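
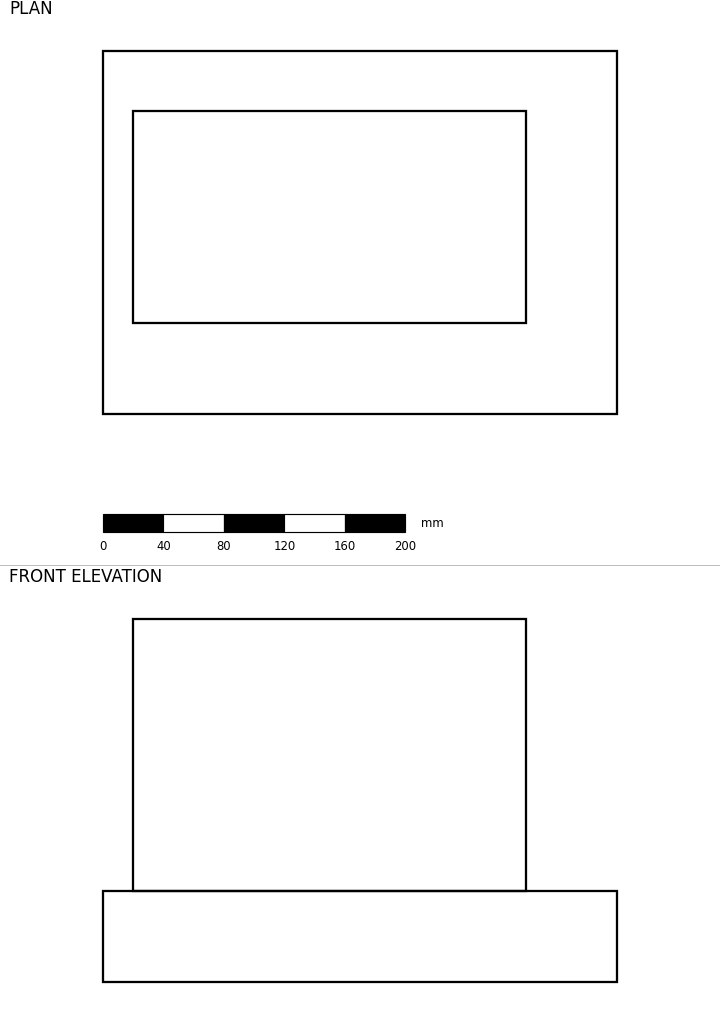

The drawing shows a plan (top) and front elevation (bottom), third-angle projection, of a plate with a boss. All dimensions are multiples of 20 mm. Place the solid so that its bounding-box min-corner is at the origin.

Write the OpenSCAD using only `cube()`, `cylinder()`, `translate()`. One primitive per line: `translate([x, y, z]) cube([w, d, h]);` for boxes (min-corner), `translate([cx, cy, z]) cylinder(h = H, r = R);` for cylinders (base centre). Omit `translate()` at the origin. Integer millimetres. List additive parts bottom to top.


cube([340, 240, 60]);
translate([20, 60, 60]) cube([260, 140, 180]);


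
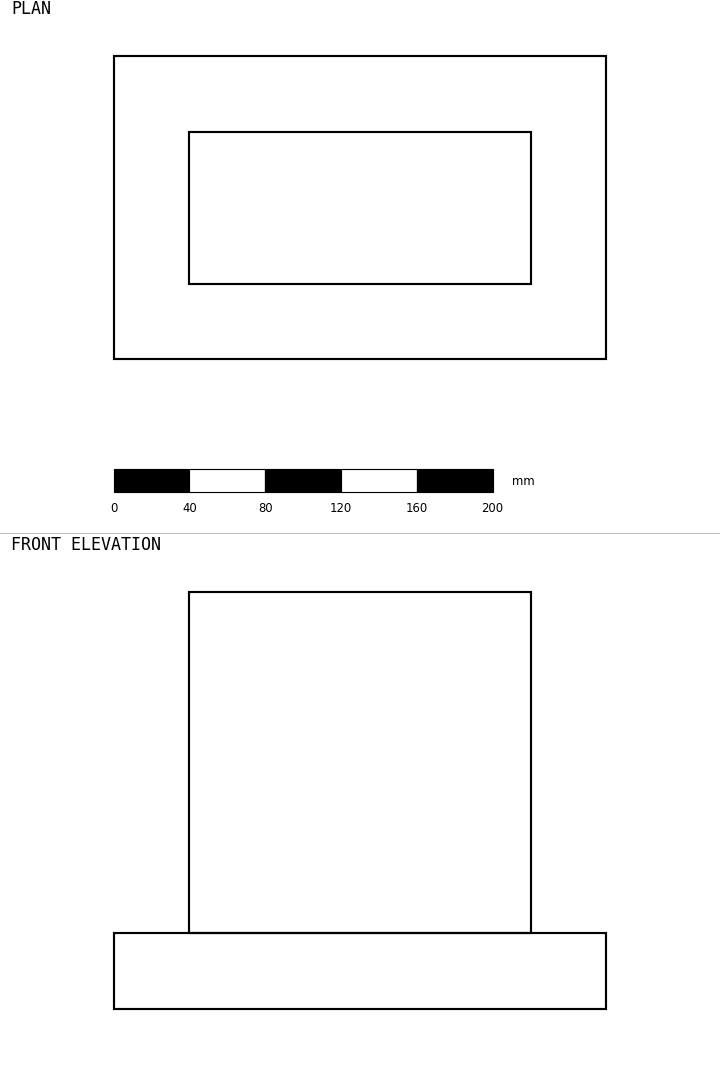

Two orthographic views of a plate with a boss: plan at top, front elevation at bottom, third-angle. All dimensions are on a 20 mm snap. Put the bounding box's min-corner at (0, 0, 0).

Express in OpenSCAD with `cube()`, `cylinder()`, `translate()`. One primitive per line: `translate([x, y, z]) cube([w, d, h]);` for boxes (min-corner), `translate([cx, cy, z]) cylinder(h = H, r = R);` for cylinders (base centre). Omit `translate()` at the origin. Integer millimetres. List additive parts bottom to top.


cube([260, 160, 40]);
translate([40, 40, 40]) cube([180, 80, 180]);


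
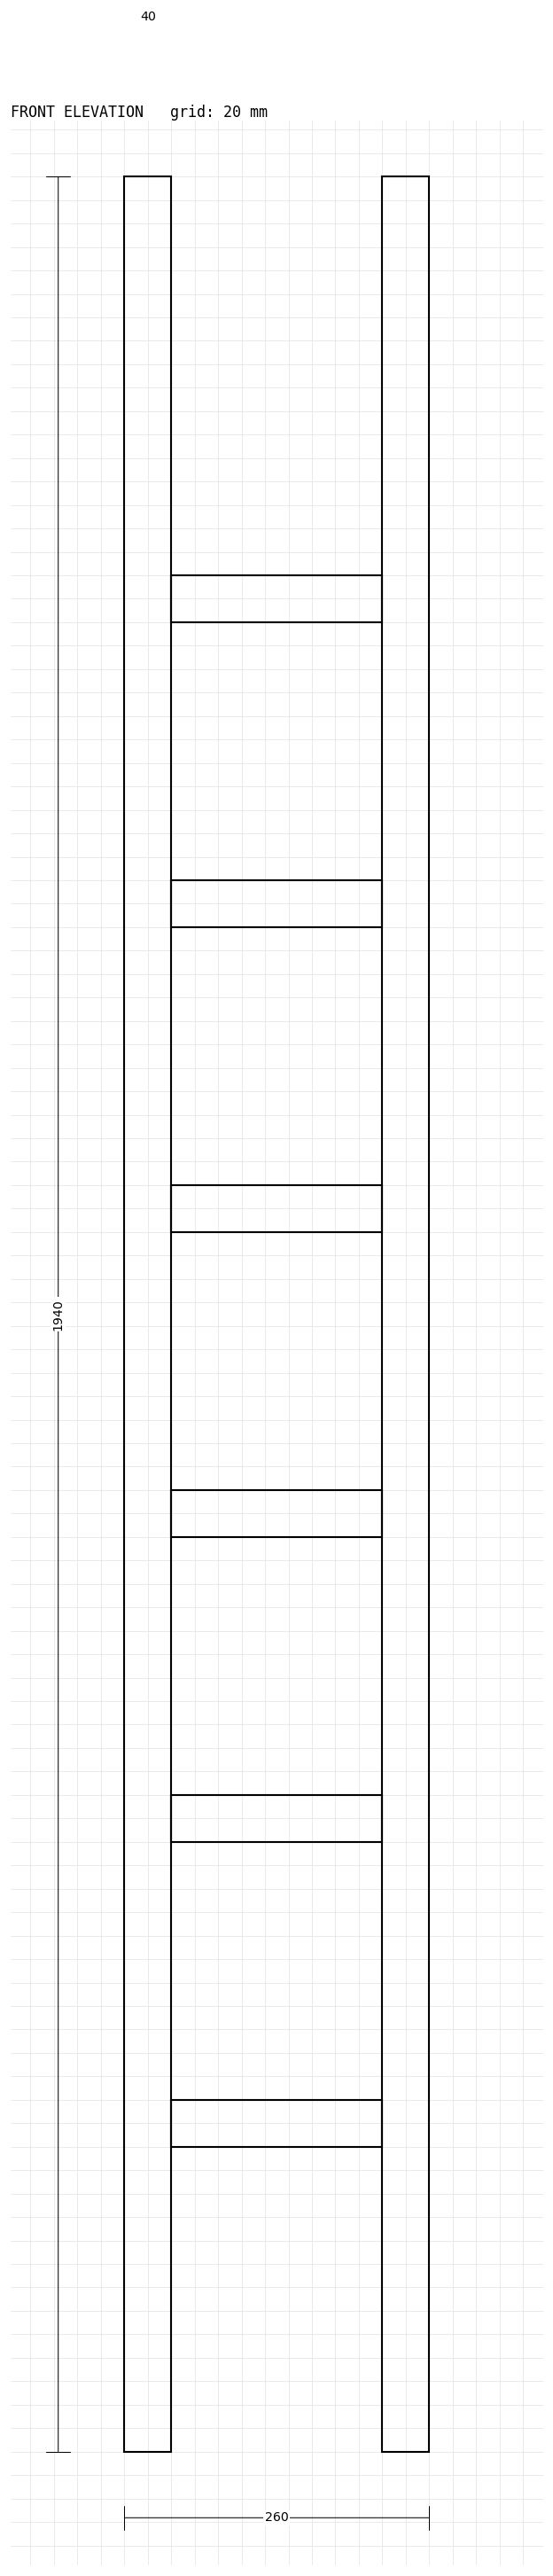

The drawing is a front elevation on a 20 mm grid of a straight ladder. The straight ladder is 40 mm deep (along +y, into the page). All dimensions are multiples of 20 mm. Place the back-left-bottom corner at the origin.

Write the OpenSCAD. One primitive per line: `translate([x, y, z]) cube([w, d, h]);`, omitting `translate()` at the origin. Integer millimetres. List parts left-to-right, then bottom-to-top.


cube([40, 40, 1940]);
translate([40, 0, 260]) cube([180, 40, 40]);
translate([40, 0, 520]) cube([180, 40, 40]);
translate([40, 0, 780]) cube([180, 40, 40]);
translate([40, 0, 1040]) cube([180, 40, 40]);
translate([40, 0, 1300]) cube([180, 40, 40]);
translate([40, 0, 1560]) cube([180, 40, 40]);
translate([220, 0, 0]) cube([40, 40, 1940]);


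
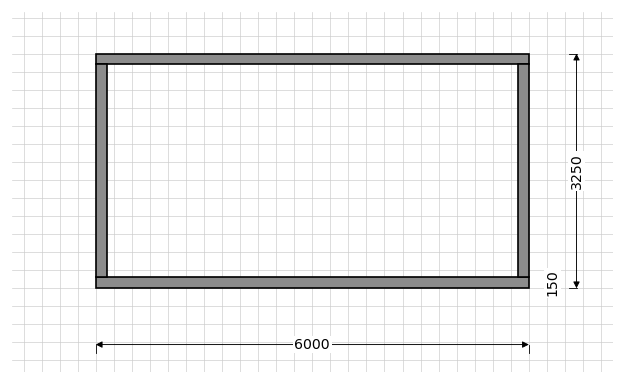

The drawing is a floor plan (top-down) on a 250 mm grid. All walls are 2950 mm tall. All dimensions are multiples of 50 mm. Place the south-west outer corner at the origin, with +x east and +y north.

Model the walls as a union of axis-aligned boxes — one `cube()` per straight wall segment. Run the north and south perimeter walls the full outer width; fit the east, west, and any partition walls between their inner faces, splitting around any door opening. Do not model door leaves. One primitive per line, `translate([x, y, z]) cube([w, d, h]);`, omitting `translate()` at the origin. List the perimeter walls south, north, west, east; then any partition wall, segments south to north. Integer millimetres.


cube([6000, 150, 2950]);
translate([0, 3100, 0]) cube([6000, 150, 2950]);
translate([0, 150, 0]) cube([150, 2950, 2950]);
translate([5850, 150, 0]) cube([150, 2950, 2950]);


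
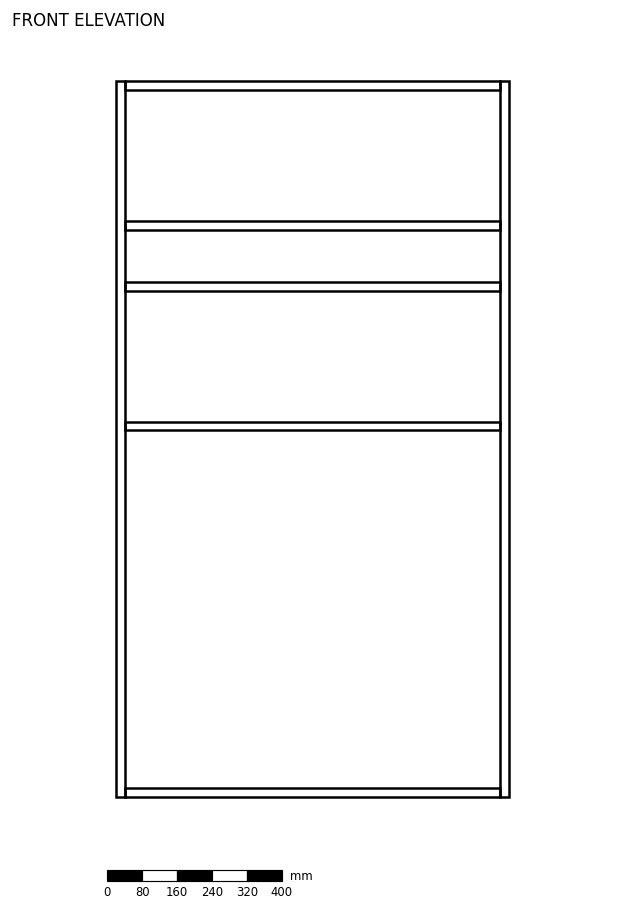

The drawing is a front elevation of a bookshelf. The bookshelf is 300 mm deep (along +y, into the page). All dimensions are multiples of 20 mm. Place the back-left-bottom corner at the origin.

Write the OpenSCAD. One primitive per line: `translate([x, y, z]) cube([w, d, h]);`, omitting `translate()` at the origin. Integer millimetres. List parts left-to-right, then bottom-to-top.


cube([20, 300, 1640]);
translate([20, 0, 0]) cube([860, 300, 20]);
translate([20, 0, 840]) cube([860, 300, 20]);
translate([20, 0, 1160]) cube([860, 300, 20]);
translate([20, 0, 1300]) cube([860, 300, 20]);
translate([20, 0, 1620]) cube([860, 300, 20]);
translate([880, 0, 0]) cube([20, 300, 1640]);


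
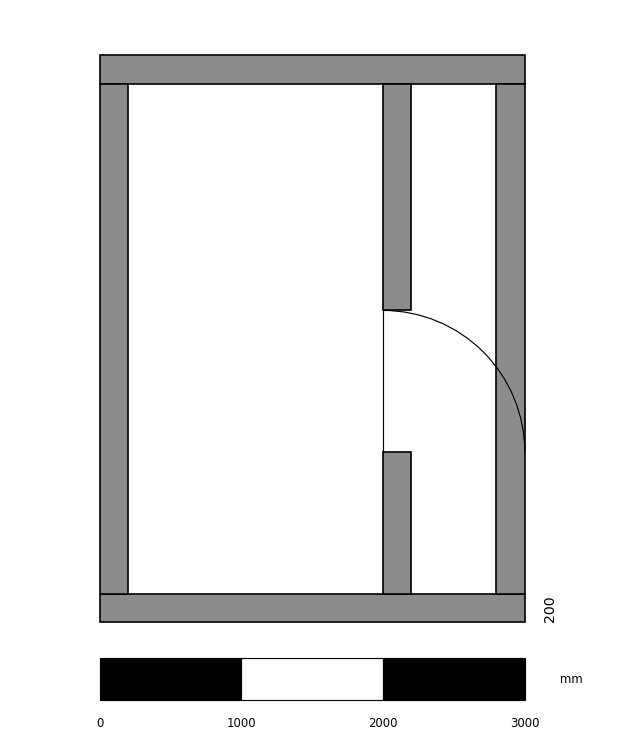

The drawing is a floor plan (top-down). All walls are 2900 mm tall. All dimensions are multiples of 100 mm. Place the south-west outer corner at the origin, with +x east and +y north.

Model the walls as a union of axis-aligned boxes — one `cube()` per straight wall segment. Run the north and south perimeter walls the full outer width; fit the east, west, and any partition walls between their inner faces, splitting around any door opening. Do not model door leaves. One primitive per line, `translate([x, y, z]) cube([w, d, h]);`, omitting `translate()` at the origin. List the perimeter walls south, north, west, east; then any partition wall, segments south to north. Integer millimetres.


cube([3000, 200, 2900]);
translate([0, 3800, 0]) cube([3000, 200, 2900]);
translate([0, 200, 0]) cube([200, 3600, 2900]);
translate([2800, 200, 0]) cube([200, 3600, 2900]);
translate([2000, 200, 0]) cube([200, 1000, 2900]);
translate([2000, 2200, 0]) cube([200, 1600, 2900]);


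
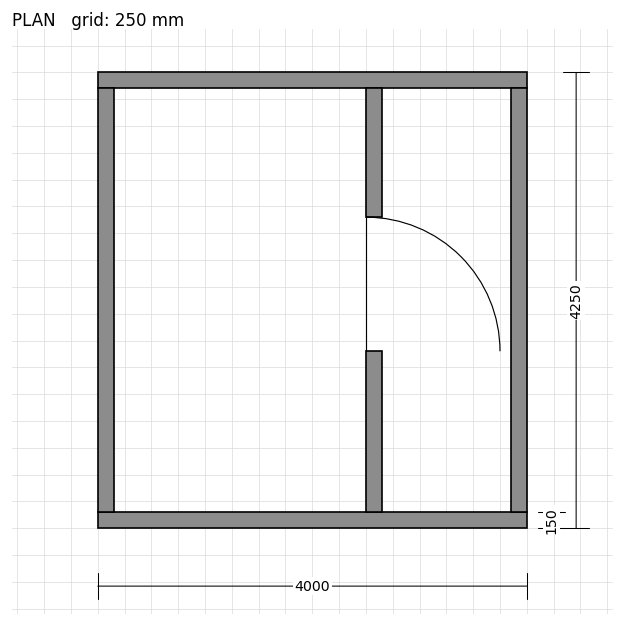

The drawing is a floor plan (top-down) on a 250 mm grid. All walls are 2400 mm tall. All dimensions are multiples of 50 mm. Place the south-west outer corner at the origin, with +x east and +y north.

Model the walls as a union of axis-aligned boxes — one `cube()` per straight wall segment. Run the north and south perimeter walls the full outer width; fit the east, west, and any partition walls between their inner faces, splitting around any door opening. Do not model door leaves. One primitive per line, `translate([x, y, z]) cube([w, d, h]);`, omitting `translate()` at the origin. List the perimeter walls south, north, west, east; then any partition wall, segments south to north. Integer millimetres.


cube([4000, 150, 2400]);
translate([0, 4100, 0]) cube([4000, 150, 2400]);
translate([0, 150, 0]) cube([150, 3950, 2400]);
translate([3850, 150, 0]) cube([150, 3950, 2400]);
translate([2500, 150, 0]) cube([150, 1500, 2400]);
translate([2500, 2900, 0]) cube([150, 1200, 2400]);


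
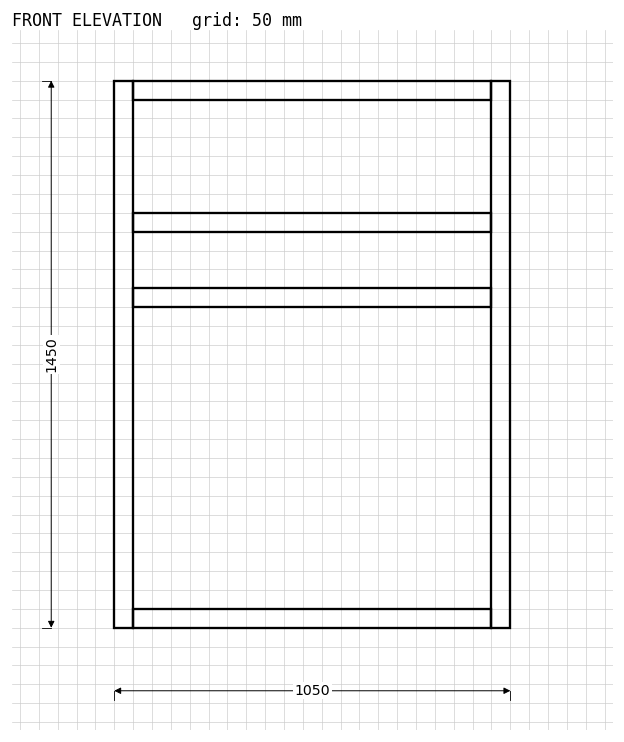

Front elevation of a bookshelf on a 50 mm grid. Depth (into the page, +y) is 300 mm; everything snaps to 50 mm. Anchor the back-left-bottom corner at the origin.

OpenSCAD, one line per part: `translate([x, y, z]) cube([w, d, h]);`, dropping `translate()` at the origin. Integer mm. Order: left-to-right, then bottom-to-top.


cube([50, 300, 1450]);
translate([50, 0, 0]) cube([950, 300, 50]);
translate([50, 0, 850]) cube([950, 300, 50]);
translate([50, 0, 1050]) cube([950, 300, 50]);
translate([50, 0, 1400]) cube([950, 300, 50]);
translate([1000, 0, 0]) cube([50, 300, 1450]);


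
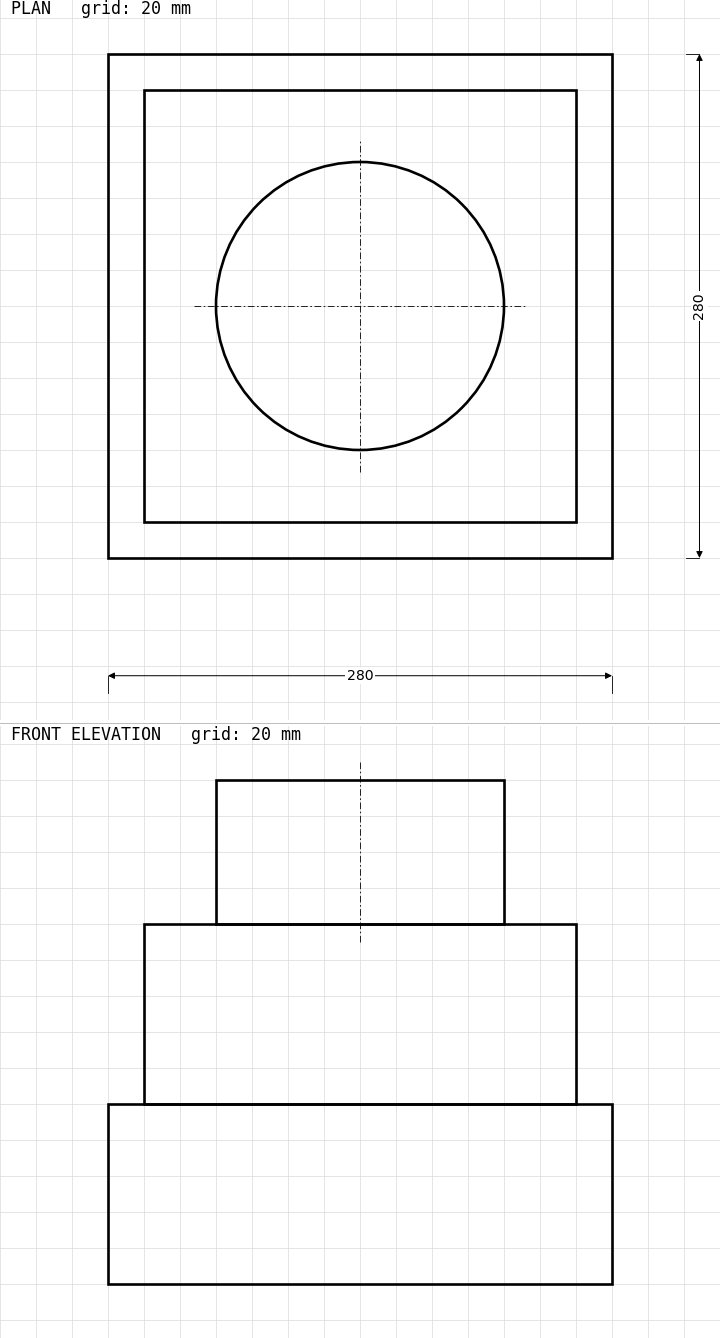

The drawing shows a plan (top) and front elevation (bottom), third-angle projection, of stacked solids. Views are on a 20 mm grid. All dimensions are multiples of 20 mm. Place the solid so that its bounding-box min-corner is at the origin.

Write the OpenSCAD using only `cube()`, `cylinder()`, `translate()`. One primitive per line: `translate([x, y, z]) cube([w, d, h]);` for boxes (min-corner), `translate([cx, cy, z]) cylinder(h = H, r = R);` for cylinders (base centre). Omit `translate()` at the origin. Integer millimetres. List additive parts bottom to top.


cube([280, 280, 100]);
translate([20, 20, 100]) cube([240, 240, 100]);
translate([140, 140, 200]) cylinder(h = 80, r = 80);


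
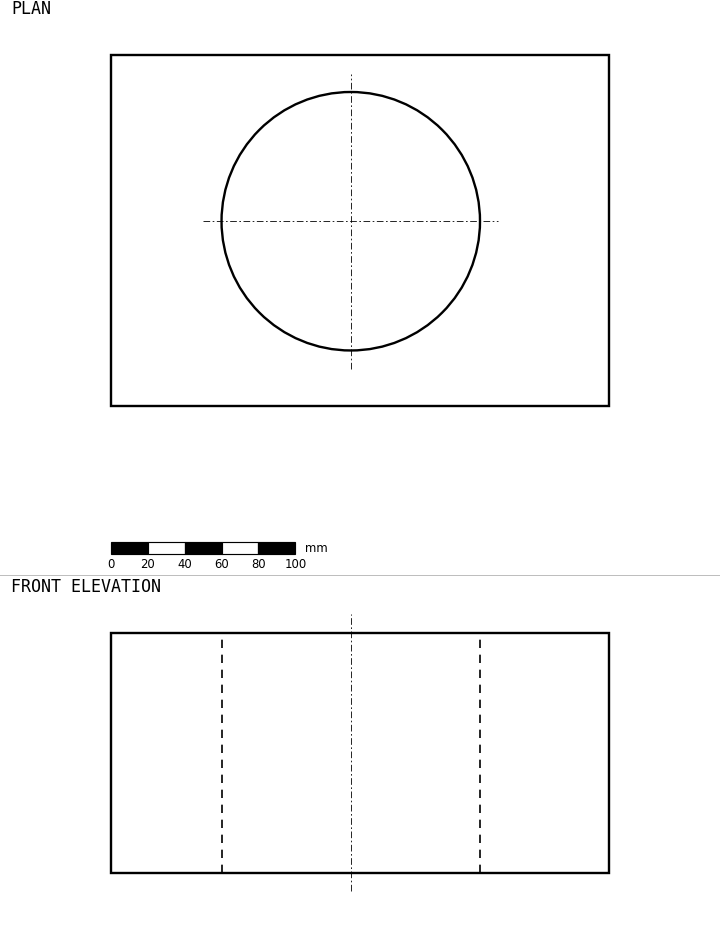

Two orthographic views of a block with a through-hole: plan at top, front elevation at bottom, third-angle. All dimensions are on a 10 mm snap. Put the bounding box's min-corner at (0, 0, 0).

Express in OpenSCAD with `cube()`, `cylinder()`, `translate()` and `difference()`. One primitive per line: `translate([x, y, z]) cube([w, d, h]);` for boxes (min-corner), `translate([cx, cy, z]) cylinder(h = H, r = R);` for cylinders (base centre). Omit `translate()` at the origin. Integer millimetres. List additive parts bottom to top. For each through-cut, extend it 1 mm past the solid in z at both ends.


difference() {
  cube([270, 190, 130]);
  translate([130, 100, -1]) cylinder(h = 132, r = 70);
}


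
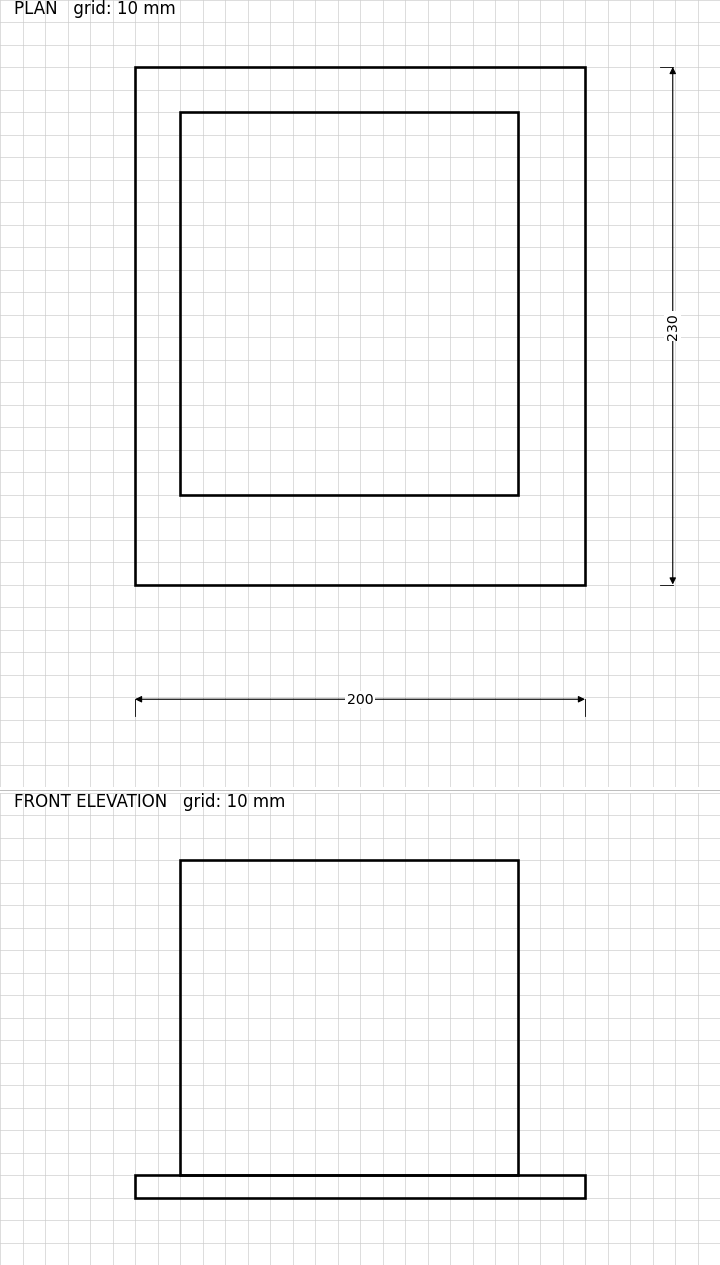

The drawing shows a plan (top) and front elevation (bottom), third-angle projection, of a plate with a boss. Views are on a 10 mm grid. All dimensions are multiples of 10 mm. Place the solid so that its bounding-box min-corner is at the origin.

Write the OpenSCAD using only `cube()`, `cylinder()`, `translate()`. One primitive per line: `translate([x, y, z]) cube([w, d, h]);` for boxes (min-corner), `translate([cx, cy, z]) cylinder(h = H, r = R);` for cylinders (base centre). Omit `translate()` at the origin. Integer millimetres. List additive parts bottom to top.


cube([200, 230, 10]);
translate([20, 40, 10]) cube([150, 170, 140]);


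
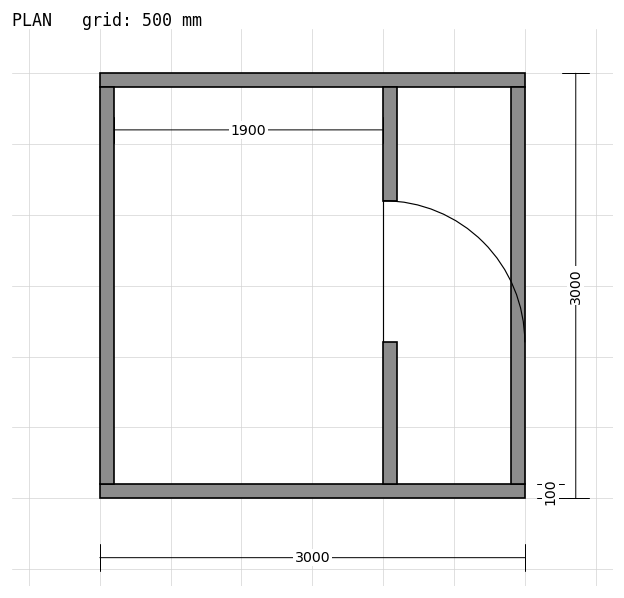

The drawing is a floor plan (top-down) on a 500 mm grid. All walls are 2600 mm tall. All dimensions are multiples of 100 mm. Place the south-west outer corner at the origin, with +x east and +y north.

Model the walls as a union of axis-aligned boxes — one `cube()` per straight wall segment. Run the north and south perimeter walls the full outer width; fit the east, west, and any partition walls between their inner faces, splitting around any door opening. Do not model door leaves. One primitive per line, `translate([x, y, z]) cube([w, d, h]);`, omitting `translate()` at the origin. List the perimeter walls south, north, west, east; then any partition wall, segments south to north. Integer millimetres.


cube([3000, 100, 2600]);
translate([0, 2900, 0]) cube([3000, 100, 2600]);
translate([0, 100, 0]) cube([100, 2800, 2600]);
translate([2900, 100, 0]) cube([100, 2800, 2600]);
translate([2000, 100, 0]) cube([100, 1000, 2600]);
translate([2000, 2100, 0]) cube([100, 800, 2600]);


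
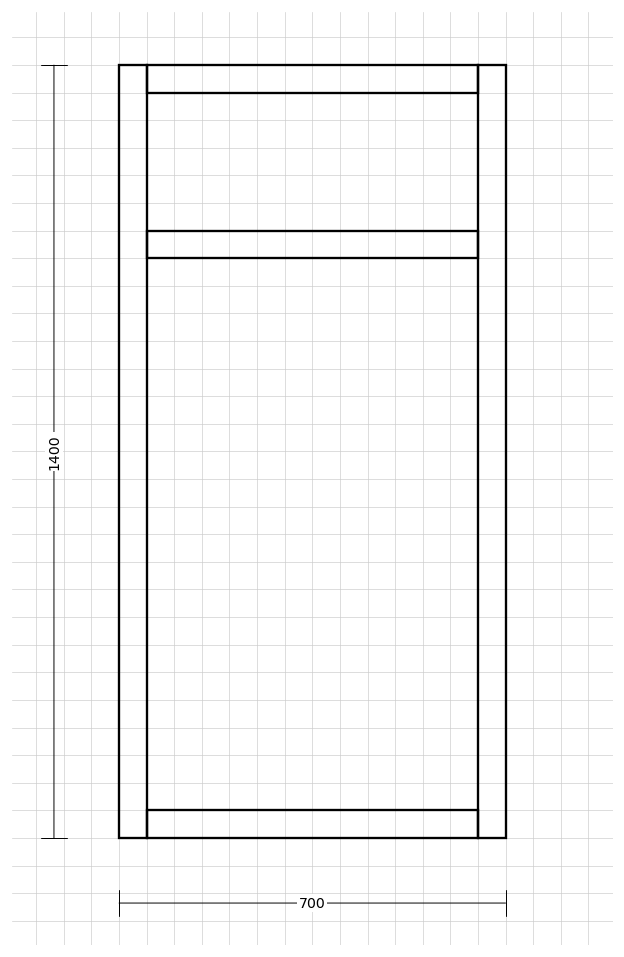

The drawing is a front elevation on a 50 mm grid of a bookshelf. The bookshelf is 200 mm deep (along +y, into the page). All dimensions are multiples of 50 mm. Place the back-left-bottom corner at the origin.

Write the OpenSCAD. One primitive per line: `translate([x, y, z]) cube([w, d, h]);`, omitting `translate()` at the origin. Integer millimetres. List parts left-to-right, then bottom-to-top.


cube([50, 200, 1400]);
translate([50, 0, 0]) cube([600, 200, 50]);
translate([50, 0, 1050]) cube([600, 200, 50]);
translate([50, 0, 1350]) cube([600, 200, 50]);
translate([650, 0, 0]) cube([50, 200, 1400]);


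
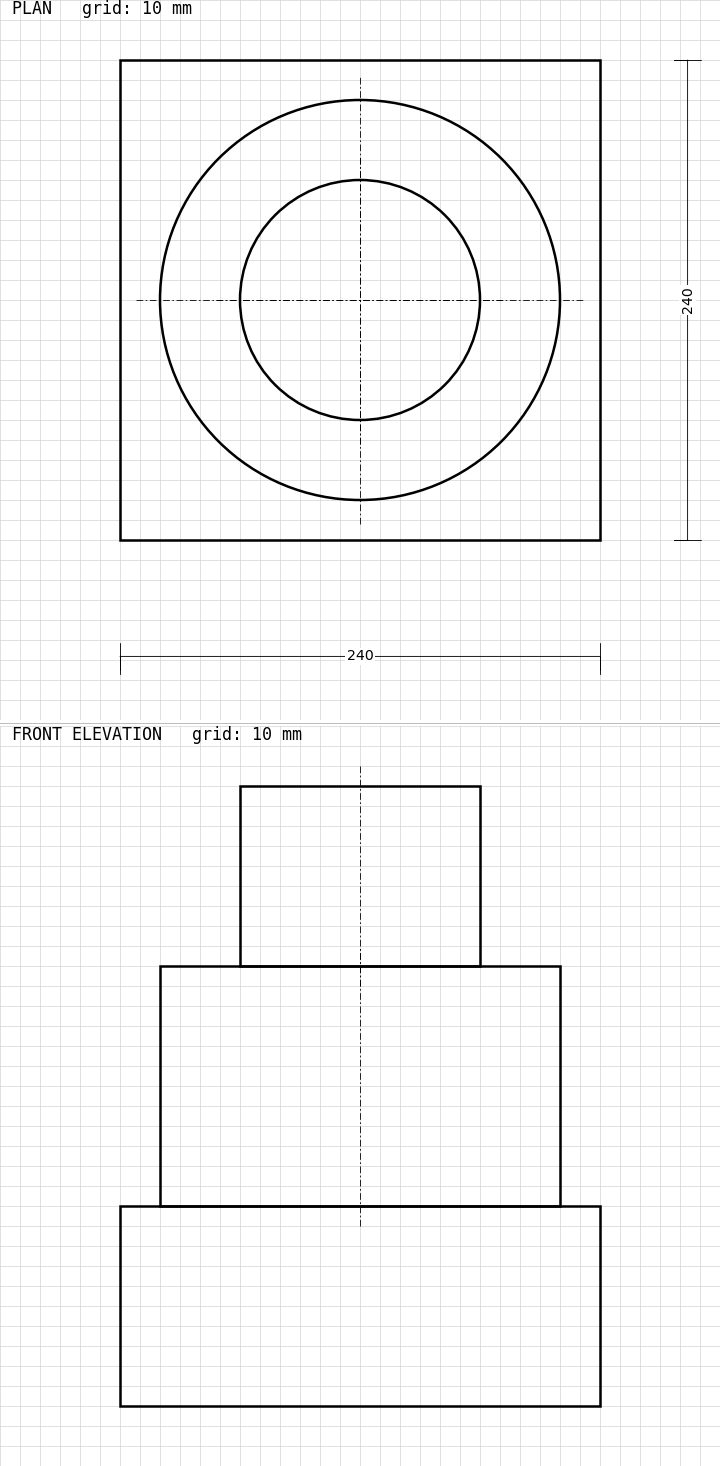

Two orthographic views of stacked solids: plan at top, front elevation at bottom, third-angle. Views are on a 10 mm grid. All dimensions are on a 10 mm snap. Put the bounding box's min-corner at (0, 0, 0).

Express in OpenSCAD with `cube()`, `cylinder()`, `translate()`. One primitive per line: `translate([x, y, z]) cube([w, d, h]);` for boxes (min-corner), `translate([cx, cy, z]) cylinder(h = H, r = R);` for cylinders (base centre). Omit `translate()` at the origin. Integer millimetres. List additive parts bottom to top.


cube([240, 240, 100]);
translate([120, 120, 100]) cylinder(h = 120, r = 100);
translate([120, 120, 220]) cylinder(h = 90, r = 60);


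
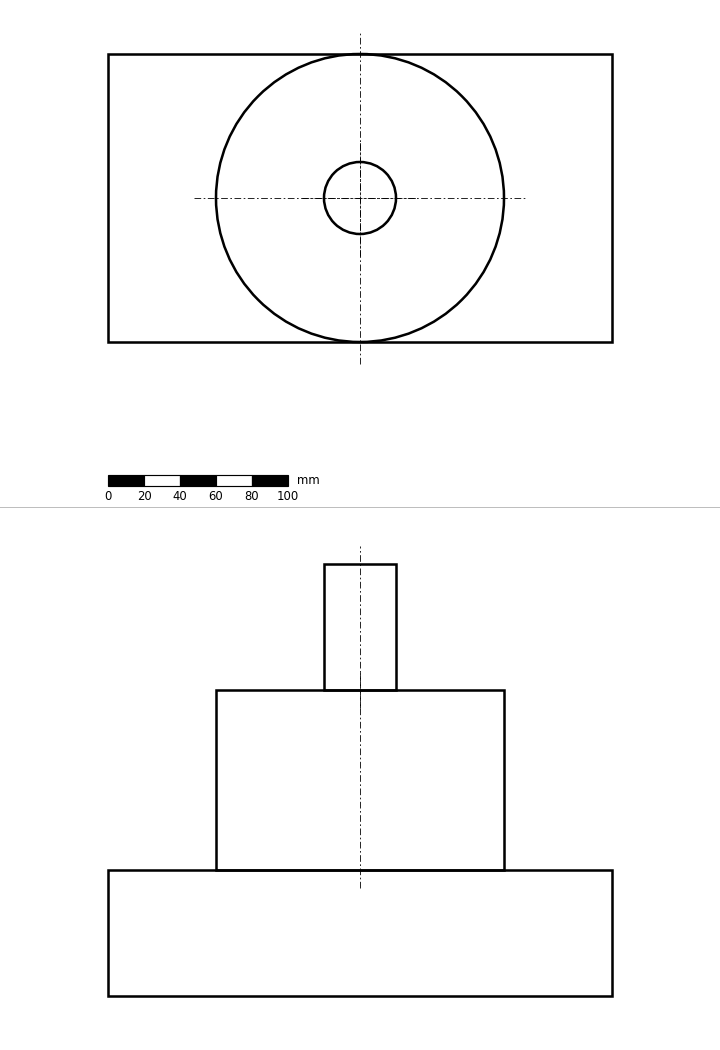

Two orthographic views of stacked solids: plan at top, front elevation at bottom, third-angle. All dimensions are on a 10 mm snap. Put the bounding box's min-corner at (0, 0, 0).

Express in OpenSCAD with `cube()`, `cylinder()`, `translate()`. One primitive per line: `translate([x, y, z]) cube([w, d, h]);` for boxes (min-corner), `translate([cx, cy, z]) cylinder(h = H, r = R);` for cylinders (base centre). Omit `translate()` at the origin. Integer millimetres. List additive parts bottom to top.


cube([280, 160, 70]);
translate([140, 80, 70]) cylinder(h = 100, r = 80);
translate([140, 80, 170]) cylinder(h = 70, r = 20);


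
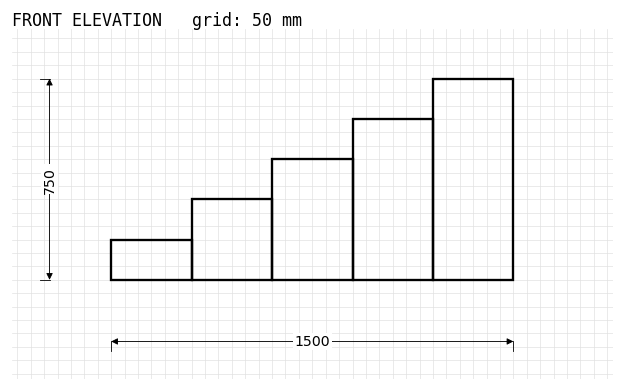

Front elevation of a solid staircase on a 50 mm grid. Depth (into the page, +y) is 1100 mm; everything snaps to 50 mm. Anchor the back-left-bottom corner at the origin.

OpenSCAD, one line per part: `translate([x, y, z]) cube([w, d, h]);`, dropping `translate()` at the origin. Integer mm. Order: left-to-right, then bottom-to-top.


cube([300, 1100, 150]);
translate([300, 0, 0]) cube([300, 1100, 300]);
translate([600, 0, 0]) cube([300, 1100, 450]);
translate([900, 0, 0]) cube([300, 1100, 600]);
translate([1200, 0, 0]) cube([300, 1100, 750]);


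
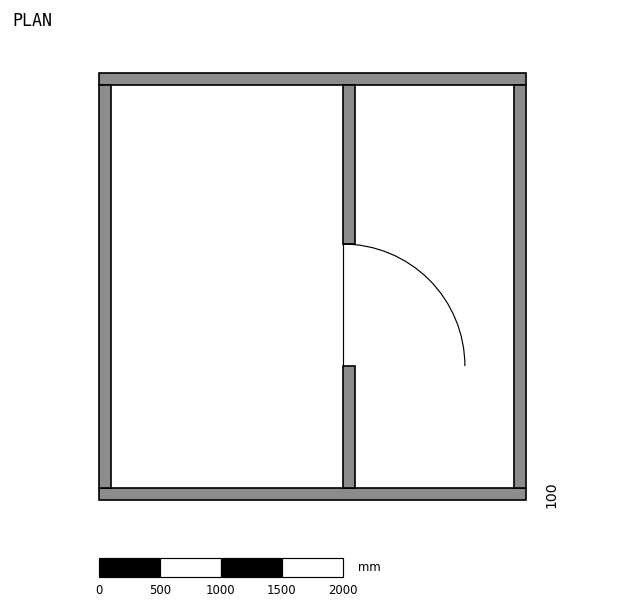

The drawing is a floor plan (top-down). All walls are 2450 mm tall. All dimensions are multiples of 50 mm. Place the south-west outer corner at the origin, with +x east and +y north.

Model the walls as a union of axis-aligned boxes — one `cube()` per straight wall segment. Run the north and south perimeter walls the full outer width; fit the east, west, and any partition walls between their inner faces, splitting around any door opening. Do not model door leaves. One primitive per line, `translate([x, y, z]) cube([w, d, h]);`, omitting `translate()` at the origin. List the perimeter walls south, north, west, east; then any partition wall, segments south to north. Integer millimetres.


cube([3500, 100, 2450]);
translate([0, 3400, 0]) cube([3500, 100, 2450]);
translate([0, 100, 0]) cube([100, 3300, 2450]);
translate([3400, 100, 0]) cube([100, 3300, 2450]);
translate([2000, 100, 0]) cube([100, 1000, 2450]);
translate([2000, 2100, 0]) cube([100, 1300, 2450]);


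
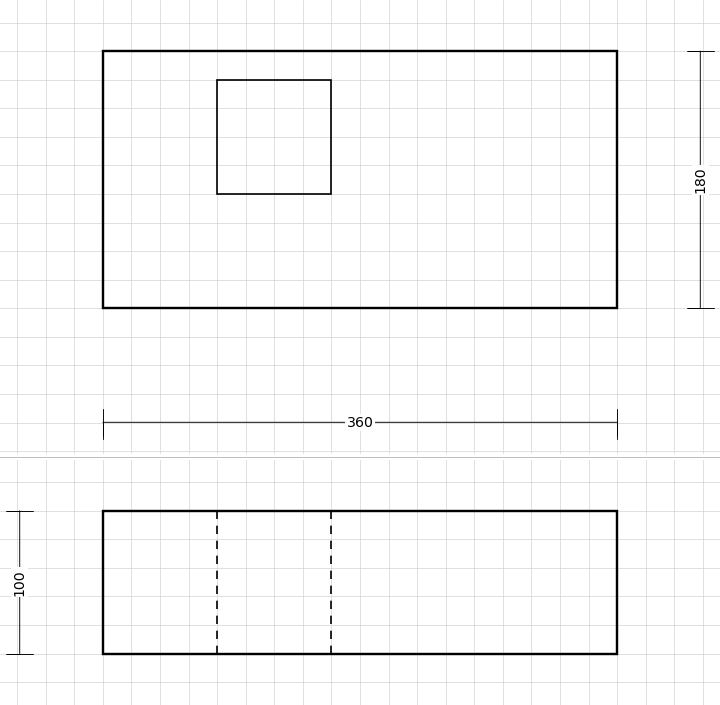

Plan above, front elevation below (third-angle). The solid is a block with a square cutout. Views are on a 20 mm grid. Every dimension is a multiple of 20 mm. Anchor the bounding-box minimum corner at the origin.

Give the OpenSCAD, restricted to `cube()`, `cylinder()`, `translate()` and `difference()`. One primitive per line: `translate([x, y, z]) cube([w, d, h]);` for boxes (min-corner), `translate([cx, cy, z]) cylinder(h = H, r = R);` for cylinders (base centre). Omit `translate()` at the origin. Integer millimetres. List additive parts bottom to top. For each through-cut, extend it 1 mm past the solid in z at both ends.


difference() {
  cube([360, 180, 100]);
  translate([80, 80, -1]) cube([80, 80, 102]);
}


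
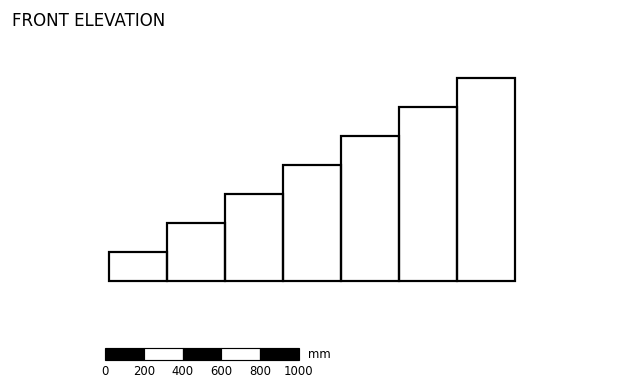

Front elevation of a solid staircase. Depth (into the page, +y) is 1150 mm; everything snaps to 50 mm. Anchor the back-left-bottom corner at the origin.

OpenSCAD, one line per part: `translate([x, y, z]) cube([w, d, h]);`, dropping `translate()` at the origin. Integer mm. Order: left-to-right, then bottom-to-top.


cube([300, 1150, 150]);
translate([300, 0, 0]) cube([300, 1150, 300]);
translate([600, 0, 0]) cube([300, 1150, 450]);
translate([900, 0, 0]) cube([300, 1150, 600]);
translate([1200, 0, 0]) cube([300, 1150, 750]);
translate([1500, 0, 0]) cube([300, 1150, 900]);
translate([1800, 0, 0]) cube([300, 1150, 1050]);


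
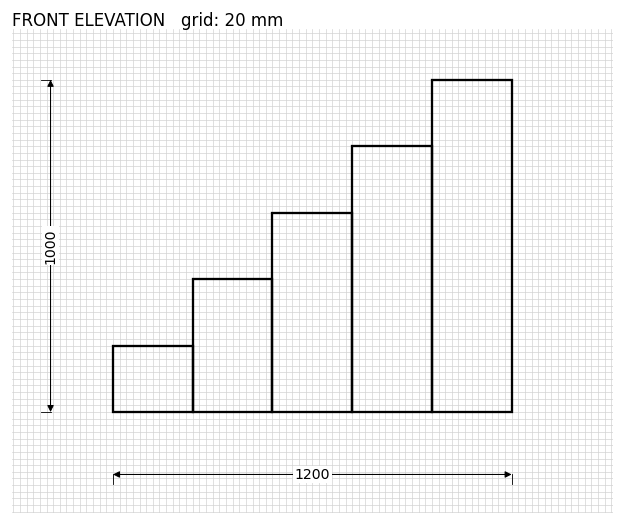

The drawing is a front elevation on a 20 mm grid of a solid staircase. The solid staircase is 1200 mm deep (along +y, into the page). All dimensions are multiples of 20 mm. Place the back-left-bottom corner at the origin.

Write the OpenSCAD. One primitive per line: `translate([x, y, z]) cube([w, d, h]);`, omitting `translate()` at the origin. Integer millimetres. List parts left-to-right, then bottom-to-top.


cube([240, 1200, 200]);
translate([240, 0, 0]) cube([240, 1200, 400]);
translate([480, 0, 0]) cube([240, 1200, 600]);
translate([720, 0, 0]) cube([240, 1200, 800]);
translate([960, 0, 0]) cube([240, 1200, 1000]);


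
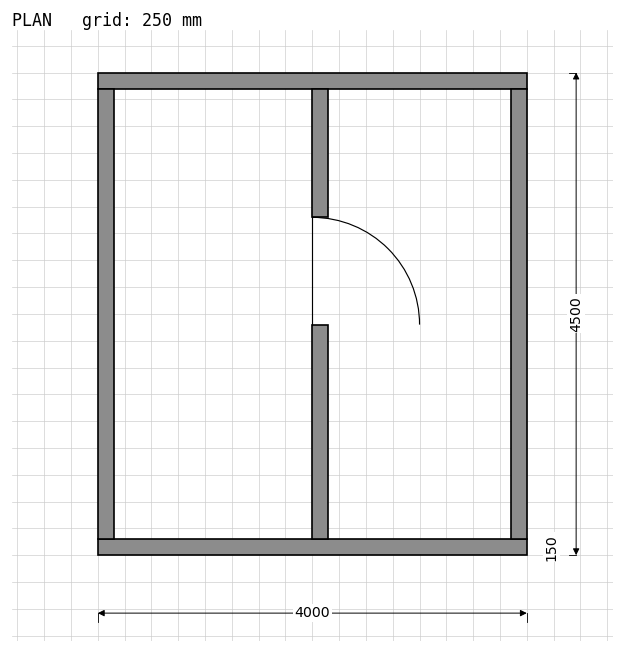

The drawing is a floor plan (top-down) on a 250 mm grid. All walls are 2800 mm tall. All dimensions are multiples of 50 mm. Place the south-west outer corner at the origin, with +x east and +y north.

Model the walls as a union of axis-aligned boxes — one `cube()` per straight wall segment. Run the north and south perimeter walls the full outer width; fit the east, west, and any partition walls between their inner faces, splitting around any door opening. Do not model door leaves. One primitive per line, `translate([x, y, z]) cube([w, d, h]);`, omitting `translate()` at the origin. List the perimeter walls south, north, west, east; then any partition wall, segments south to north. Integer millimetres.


cube([4000, 150, 2800]);
translate([0, 4350, 0]) cube([4000, 150, 2800]);
translate([0, 150, 0]) cube([150, 4200, 2800]);
translate([3850, 150, 0]) cube([150, 4200, 2800]);
translate([2000, 150, 0]) cube([150, 2000, 2800]);
translate([2000, 3150, 0]) cube([150, 1200, 2800]);


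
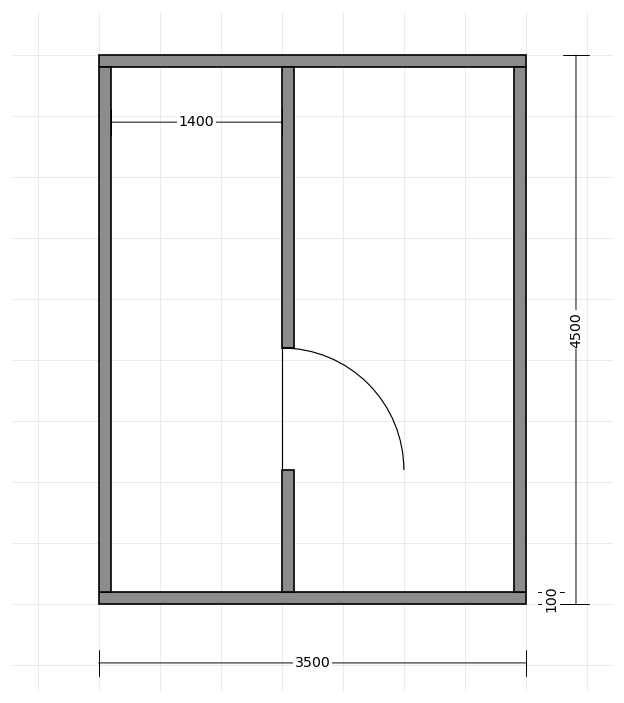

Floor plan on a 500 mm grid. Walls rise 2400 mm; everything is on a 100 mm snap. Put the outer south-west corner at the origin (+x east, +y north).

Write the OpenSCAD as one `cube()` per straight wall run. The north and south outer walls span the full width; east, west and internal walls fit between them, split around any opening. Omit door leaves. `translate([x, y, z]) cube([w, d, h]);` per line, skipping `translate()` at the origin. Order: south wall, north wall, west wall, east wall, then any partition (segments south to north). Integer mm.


cube([3500, 100, 2400]);
translate([0, 4400, 0]) cube([3500, 100, 2400]);
translate([0, 100, 0]) cube([100, 4300, 2400]);
translate([3400, 100, 0]) cube([100, 4300, 2400]);
translate([1500, 100, 0]) cube([100, 1000, 2400]);
translate([1500, 2100, 0]) cube([100, 2300, 2400]);


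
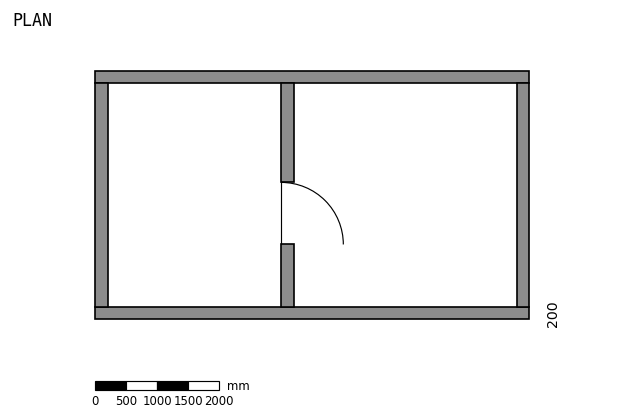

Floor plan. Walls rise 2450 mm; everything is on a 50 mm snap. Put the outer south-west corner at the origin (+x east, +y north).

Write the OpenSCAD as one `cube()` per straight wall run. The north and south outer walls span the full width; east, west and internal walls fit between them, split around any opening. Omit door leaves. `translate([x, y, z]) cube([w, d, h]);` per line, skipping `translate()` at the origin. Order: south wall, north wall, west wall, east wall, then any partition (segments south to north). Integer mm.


cube([7000, 200, 2450]);
translate([0, 3800, 0]) cube([7000, 200, 2450]);
translate([0, 200, 0]) cube([200, 3600, 2450]);
translate([6800, 200, 0]) cube([200, 3600, 2450]);
translate([3000, 200, 0]) cube([200, 1000, 2450]);
translate([3000, 2200, 0]) cube([200, 1600, 2450]);


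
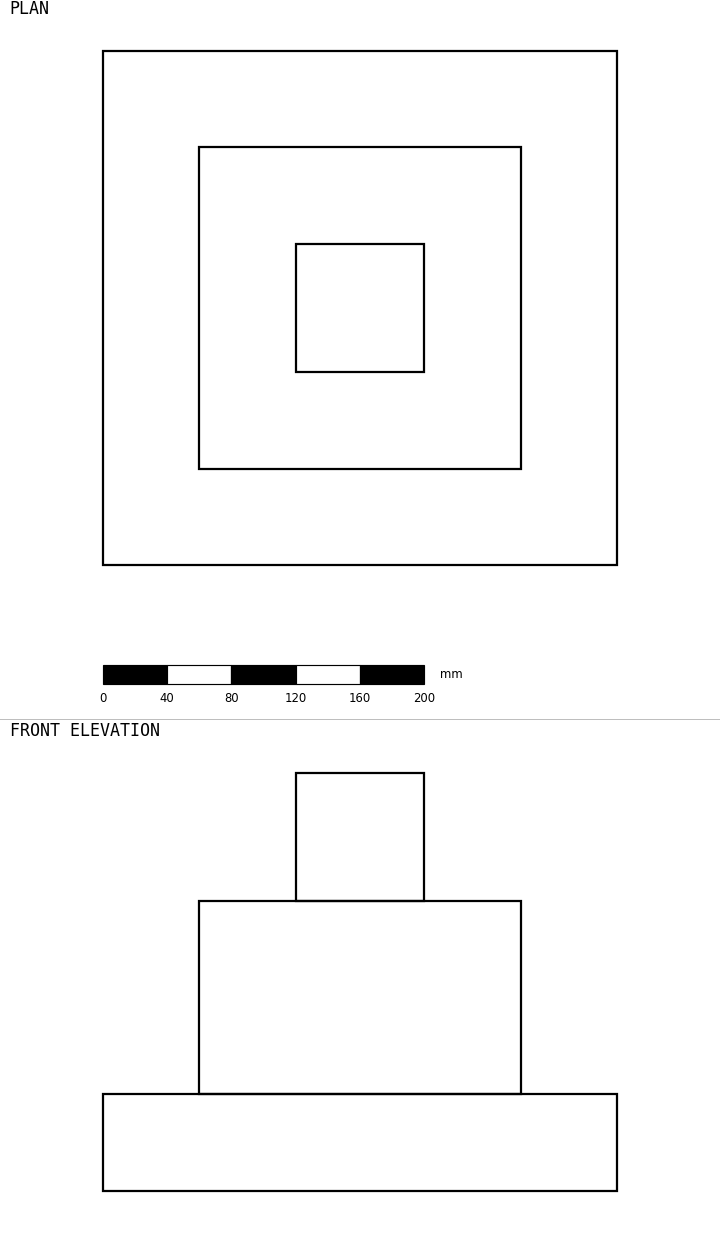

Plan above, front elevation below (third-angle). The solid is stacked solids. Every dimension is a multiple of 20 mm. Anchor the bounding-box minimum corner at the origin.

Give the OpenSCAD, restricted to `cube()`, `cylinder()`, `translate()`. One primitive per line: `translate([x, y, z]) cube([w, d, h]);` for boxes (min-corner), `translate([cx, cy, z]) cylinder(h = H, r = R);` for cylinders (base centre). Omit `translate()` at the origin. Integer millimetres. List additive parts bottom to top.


cube([320, 320, 60]);
translate([60, 60, 60]) cube([200, 200, 120]);
translate([120, 120, 180]) cube([80, 80, 80]);


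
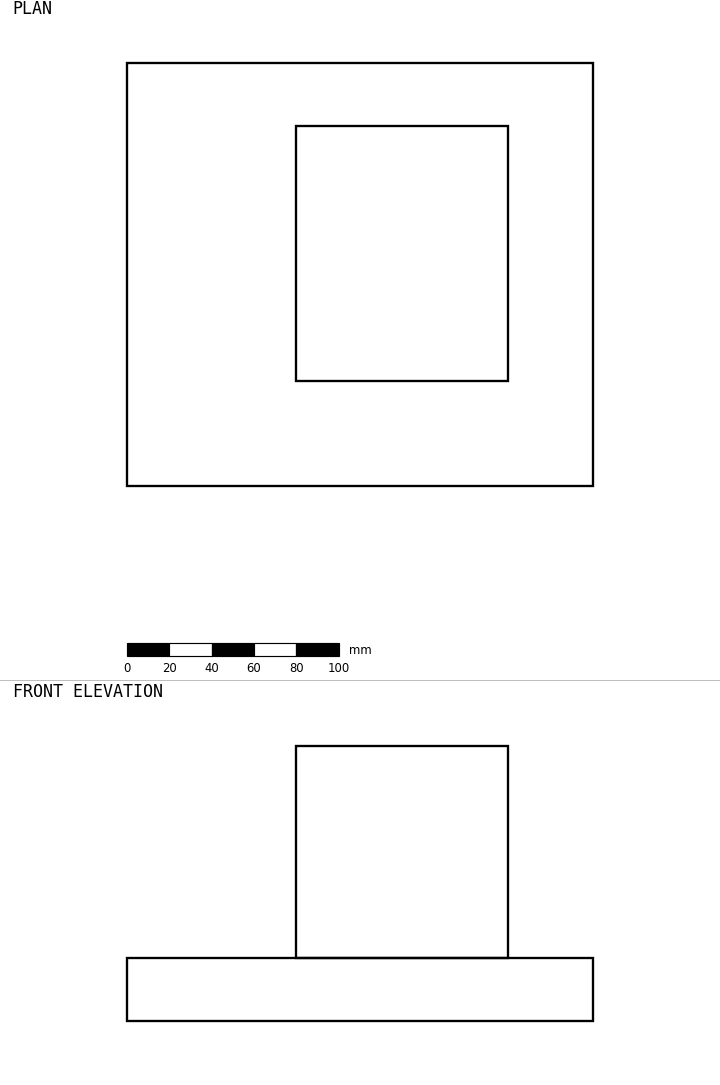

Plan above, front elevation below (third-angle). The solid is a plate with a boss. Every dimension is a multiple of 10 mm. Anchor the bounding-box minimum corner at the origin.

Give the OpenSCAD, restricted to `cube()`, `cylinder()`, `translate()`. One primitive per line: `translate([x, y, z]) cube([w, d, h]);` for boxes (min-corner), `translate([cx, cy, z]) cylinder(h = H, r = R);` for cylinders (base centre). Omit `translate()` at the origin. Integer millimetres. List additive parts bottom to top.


cube([220, 200, 30]);
translate([80, 50, 30]) cube([100, 120, 100]);


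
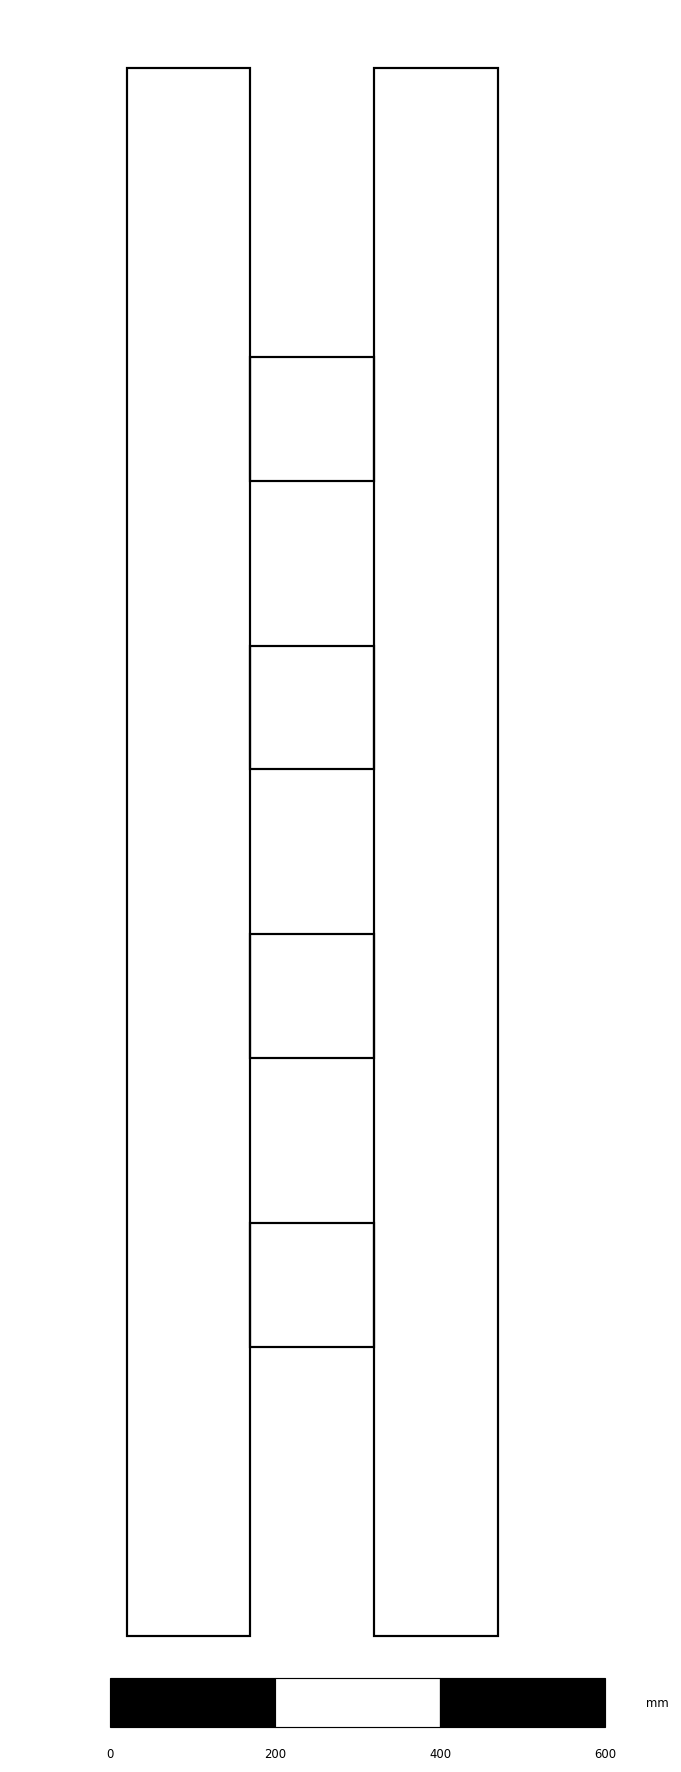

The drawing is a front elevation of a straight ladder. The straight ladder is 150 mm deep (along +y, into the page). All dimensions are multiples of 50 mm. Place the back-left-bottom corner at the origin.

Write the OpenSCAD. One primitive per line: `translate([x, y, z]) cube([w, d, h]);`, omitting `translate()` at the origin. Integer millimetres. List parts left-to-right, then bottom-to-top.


cube([150, 150, 1900]);
translate([150, 0, 350]) cube([150, 150, 150]);
translate([150, 0, 700]) cube([150, 150, 150]);
translate([150, 0, 1050]) cube([150, 150, 150]);
translate([150, 0, 1400]) cube([150, 150, 150]);
translate([300, 0, 0]) cube([150, 150, 1900]);


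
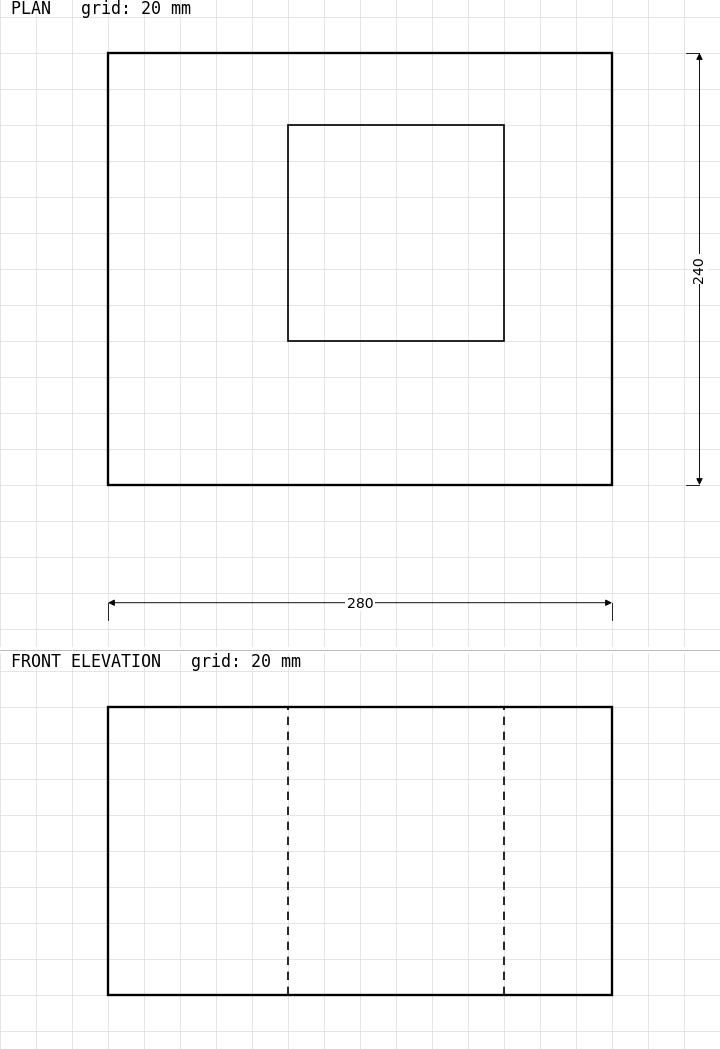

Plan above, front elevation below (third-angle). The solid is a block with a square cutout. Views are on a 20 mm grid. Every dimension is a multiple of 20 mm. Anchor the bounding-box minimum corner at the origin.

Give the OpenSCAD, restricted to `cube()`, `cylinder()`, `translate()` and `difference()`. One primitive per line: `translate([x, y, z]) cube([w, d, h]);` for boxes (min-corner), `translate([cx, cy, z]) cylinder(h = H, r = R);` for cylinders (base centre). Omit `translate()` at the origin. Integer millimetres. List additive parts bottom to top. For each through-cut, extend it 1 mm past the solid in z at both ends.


difference() {
  cube([280, 240, 160]);
  translate([100, 80, -1]) cube([120, 120, 162]);
}


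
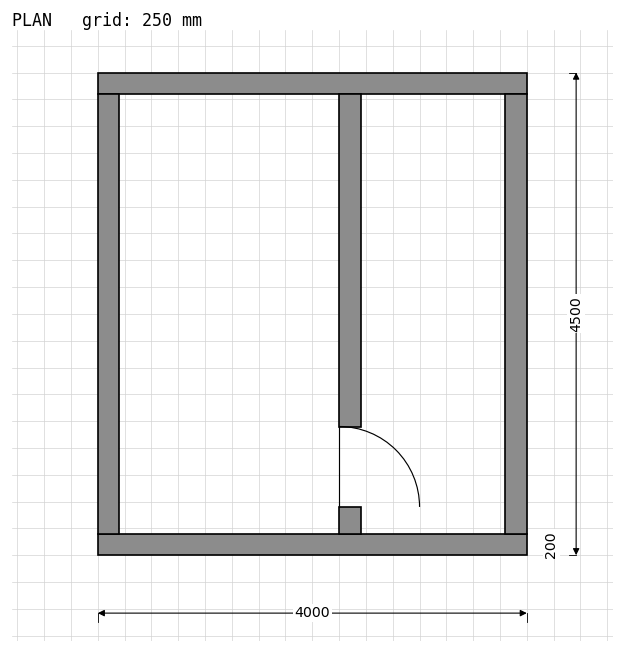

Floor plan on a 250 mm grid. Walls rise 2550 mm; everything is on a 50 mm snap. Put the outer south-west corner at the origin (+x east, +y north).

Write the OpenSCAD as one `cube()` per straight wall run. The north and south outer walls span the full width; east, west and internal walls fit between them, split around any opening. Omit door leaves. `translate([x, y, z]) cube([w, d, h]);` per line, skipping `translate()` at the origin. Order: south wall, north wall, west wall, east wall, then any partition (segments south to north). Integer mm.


cube([4000, 200, 2550]);
translate([0, 4300, 0]) cube([4000, 200, 2550]);
translate([0, 200, 0]) cube([200, 4100, 2550]);
translate([3800, 200, 0]) cube([200, 4100, 2550]);
translate([2250, 200, 0]) cube([200, 250, 2550]);
translate([2250, 1200, 0]) cube([200, 3100, 2550]);


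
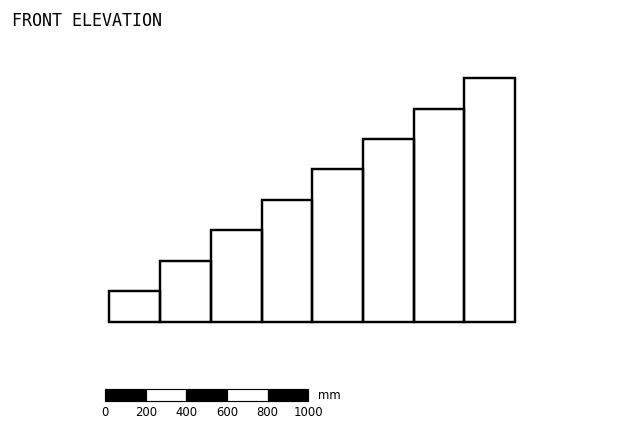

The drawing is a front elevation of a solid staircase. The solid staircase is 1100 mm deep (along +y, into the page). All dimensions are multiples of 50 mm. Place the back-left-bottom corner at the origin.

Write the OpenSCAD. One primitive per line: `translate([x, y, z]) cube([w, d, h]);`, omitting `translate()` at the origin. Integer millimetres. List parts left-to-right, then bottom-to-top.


cube([250, 1100, 150]);
translate([250, 0, 0]) cube([250, 1100, 300]);
translate([500, 0, 0]) cube([250, 1100, 450]);
translate([750, 0, 0]) cube([250, 1100, 600]);
translate([1000, 0, 0]) cube([250, 1100, 750]);
translate([1250, 0, 0]) cube([250, 1100, 900]);
translate([1500, 0, 0]) cube([250, 1100, 1050]);
translate([1750, 0, 0]) cube([250, 1100, 1200]);


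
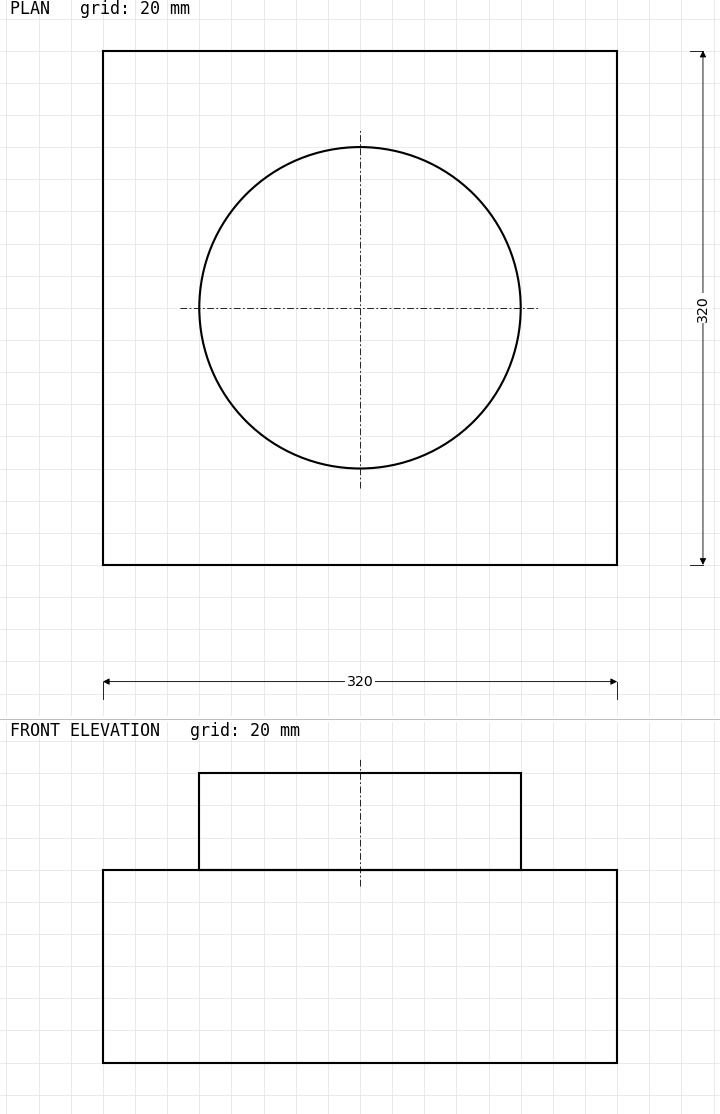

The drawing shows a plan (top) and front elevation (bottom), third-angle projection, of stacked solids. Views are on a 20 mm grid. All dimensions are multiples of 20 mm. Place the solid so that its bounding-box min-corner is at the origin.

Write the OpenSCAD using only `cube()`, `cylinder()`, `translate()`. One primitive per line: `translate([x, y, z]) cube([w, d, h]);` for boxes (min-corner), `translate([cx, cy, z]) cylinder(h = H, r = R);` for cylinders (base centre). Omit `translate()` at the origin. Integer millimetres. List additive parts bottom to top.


cube([320, 320, 120]);
translate([160, 160, 120]) cylinder(h = 60, r = 100);


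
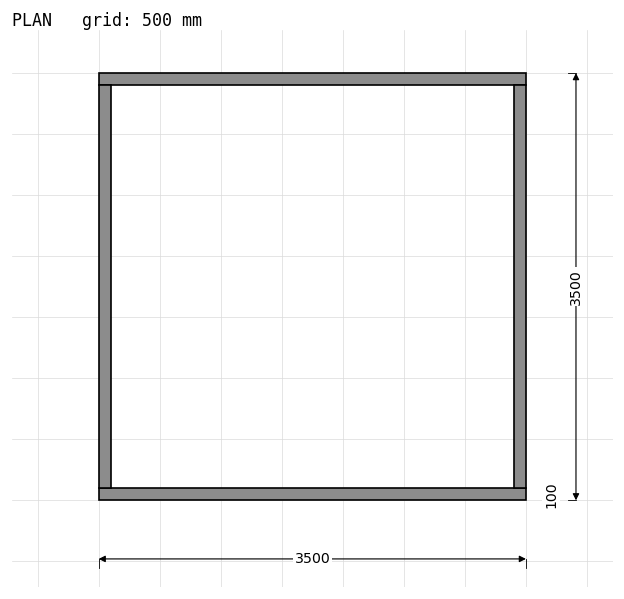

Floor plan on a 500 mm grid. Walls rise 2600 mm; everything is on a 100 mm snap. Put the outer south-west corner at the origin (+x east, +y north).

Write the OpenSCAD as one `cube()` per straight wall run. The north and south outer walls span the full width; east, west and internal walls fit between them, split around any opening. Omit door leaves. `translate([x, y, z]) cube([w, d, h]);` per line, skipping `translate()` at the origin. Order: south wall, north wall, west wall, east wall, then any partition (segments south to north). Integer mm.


cube([3500, 100, 2600]);
translate([0, 3400, 0]) cube([3500, 100, 2600]);
translate([0, 100, 0]) cube([100, 3300, 2600]);
translate([3400, 100, 0]) cube([100, 3300, 2600]);


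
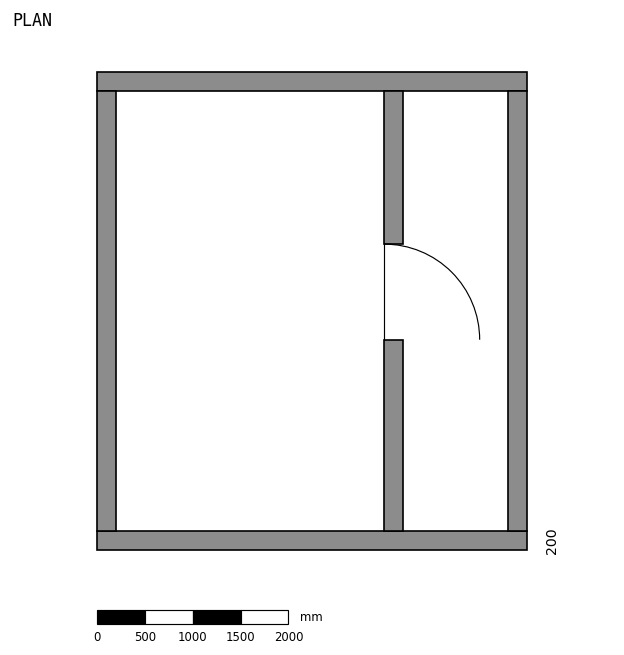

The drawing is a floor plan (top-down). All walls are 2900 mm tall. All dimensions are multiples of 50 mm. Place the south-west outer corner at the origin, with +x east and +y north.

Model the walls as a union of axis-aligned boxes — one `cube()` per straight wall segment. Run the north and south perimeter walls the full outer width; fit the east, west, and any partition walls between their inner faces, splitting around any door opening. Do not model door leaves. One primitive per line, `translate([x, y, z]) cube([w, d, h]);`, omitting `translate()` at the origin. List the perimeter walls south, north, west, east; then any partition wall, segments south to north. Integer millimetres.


cube([4500, 200, 2900]);
translate([0, 4800, 0]) cube([4500, 200, 2900]);
translate([0, 200, 0]) cube([200, 4600, 2900]);
translate([4300, 200, 0]) cube([200, 4600, 2900]);
translate([3000, 200, 0]) cube([200, 2000, 2900]);
translate([3000, 3200, 0]) cube([200, 1600, 2900]);


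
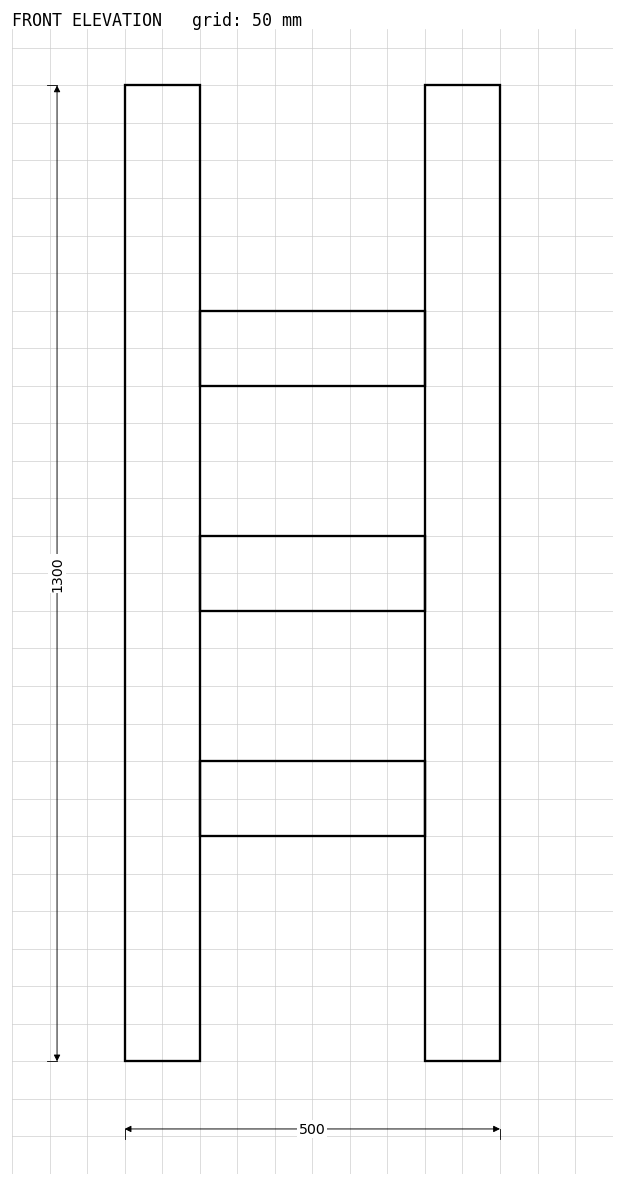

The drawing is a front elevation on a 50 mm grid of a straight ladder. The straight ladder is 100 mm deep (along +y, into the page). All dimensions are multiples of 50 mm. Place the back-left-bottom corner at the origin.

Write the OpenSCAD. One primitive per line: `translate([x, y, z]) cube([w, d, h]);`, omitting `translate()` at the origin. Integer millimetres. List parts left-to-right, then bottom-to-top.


cube([100, 100, 1300]);
translate([100, 0, 300]) cube([300, 100, 100]);
translate([100, 0, 600]) cube([300, 100, 100]);
translate([100, 0, 900]) cube([300, 100, 100]);
translate([400, 0, 0]) cube([100, 100, 1300]);


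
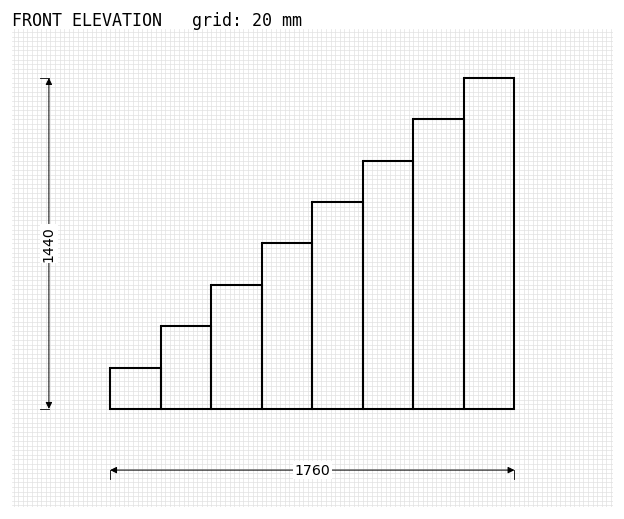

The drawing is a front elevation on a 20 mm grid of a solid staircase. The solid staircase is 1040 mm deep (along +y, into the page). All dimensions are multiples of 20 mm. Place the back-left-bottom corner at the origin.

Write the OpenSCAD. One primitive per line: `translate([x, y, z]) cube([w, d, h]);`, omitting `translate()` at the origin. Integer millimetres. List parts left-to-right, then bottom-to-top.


cube([220, 1040, 180]);
translate([220, 0, 0]) cube([220, 1040, 360]);
translate([440, 0, 0]) cube([220, 1040, 540]);
translate([660, 0, 0]) cube([220, 1040, 720]);
translate([880, 0, 0]) cube([220, 1040, 900]);
translate([1100, 0, 0]) cube([220, 1040, 1080]);
translate([1320, 0, 0]) cube([220, 1040, 1260]);
translate([1540, 0, 0]) cube([220, 1040, 1440]);


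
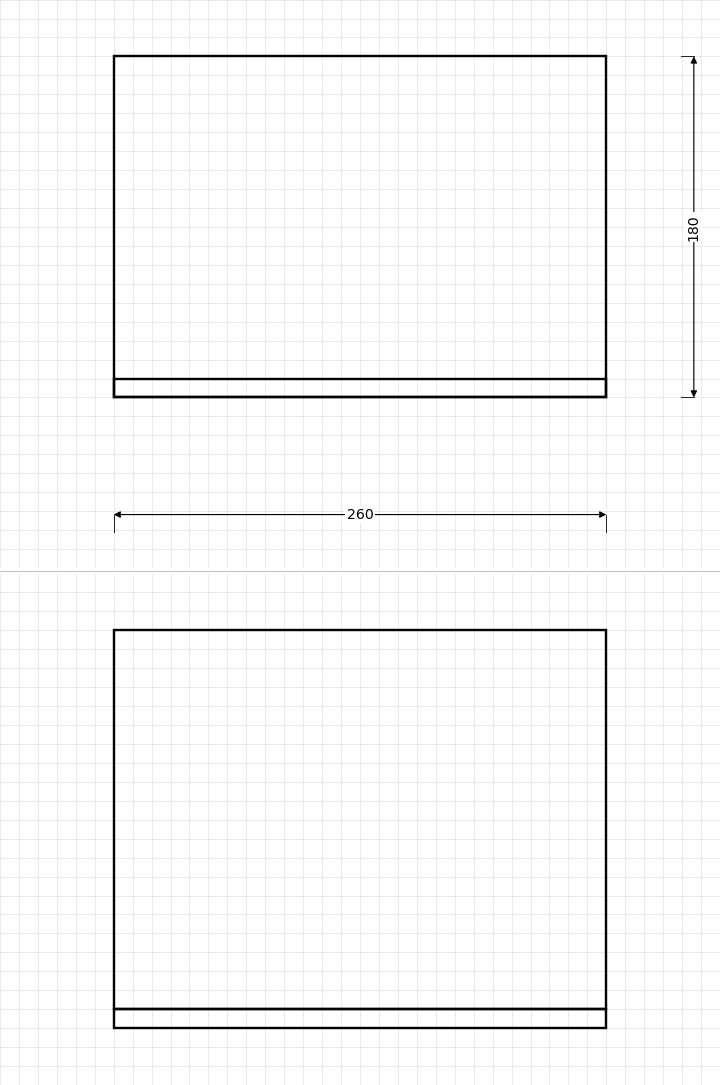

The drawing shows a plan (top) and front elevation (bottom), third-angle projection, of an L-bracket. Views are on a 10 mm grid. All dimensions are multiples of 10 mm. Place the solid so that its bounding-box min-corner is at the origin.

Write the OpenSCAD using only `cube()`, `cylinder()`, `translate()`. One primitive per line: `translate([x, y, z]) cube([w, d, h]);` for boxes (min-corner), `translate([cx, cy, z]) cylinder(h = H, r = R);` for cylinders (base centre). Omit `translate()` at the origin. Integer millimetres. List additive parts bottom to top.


cube([260, 180, 10]);
translate([0, 0, 10]) cube([260, 10, 200]);


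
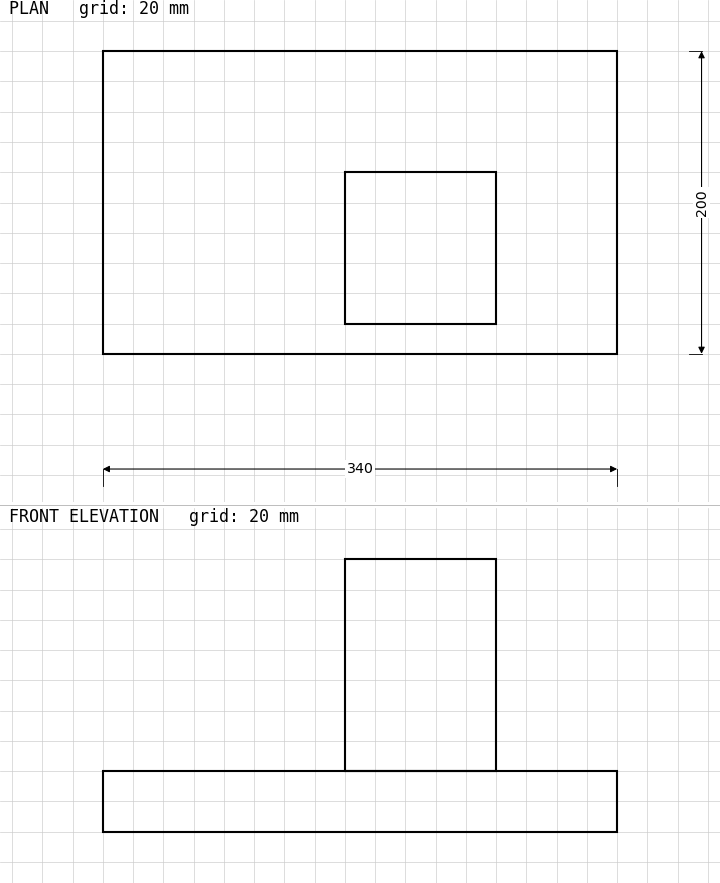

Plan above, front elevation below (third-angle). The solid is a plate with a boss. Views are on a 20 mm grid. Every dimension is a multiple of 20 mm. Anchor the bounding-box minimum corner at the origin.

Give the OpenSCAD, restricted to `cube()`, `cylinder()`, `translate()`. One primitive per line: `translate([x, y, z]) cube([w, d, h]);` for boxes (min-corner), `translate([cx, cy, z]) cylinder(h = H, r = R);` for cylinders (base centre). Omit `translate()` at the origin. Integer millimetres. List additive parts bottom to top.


cube([340, 200, 40]);
translate([160, 20, 40]) cube([100, 100, 140]);
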